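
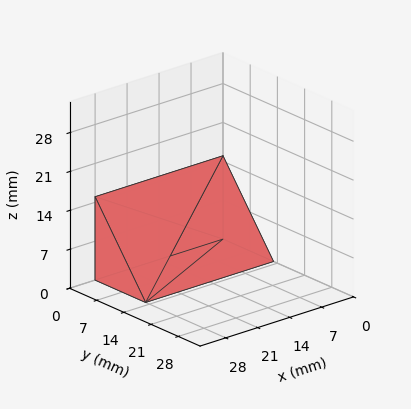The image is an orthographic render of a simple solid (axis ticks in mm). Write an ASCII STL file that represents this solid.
Reading the render: the shape is a wedge (ramp): 28 × 13 mm base, rising to 15 mm along the y=0 edge and sloping linearly to z=0 at y=13 (dimensions read to the nearest mm from the axis ticks). For the STL, each face is triangulated and given an outward normal.

solid part
  facet normal 0.0000 0.0000 -1.0000
    outer loop
      vertex 28.00 13.00 0.00
      vertex 28.00 0.00 0.00
      vertex 0.00 0.00 0.00
    endloop
  endfacet
  facet normal 0.0000 0.0000 -1.0000
    outer loop
      vertex 0.00 13.00 0.00
      vertex 28.00 13.00 0.00
      vertex 0.00 0.00 0.00
    endloop
  endfacet
  facet normal 0.0000 -1.0000 0.0000
    outer loop
      vertex 0.00 0.00 0.00
      vertex 28.00 0.00 0.00
      vertex 28.00 0.00 15.00
    endloop
  endfacet
  facet normal 0.0000 -1.0000 0.0000
    outer loop
      vertex 0.00 0.00 0.00
      vertex 28.00 0.00 15.00
      vertex 0.00 0.00 15.00
    endloop
  endfacet
  facet normal 0.0000 0.7557 0.6549
    outer loop
      vertex 0.00 0.00 15.00
      vertex 28.00 0.00 15.00
      vertex 28.00 13.00 0.00
    endloop
  endfacet
  facet normal 0.0000 0.7557 0.6549
    outer loop
      vertex 0.00 0.00 15.00
      vertex 28.00 13.00 0.00
      vertex 0.00 13.00 0.00
    endloop
  endfacet
  facet normal -1.0000 0.0000 0.0000
    outer loop
      vertex 0.00 0.00 15.00
      vertex 0.00 13.00 0.00
      vertex 0.00 0.00 0.00
    endloop
  endfacet
  facet normal 1.0000 0.0000 0.0000
    outer loop
      vertex 28.00 0.00 0.00
      vertex 28.00 13.00 0.00
      vertex 28.00 0.00 15.00
    endloop
  endfacet
endsolid part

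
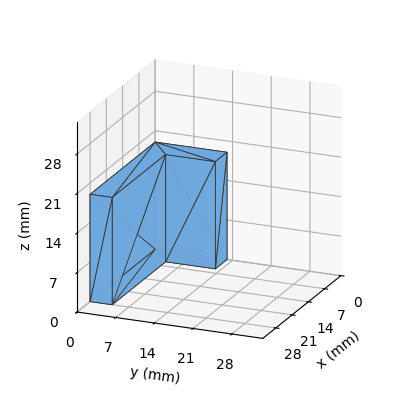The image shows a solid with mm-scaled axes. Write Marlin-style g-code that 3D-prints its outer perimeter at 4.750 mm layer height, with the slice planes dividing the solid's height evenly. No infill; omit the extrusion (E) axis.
Reading the render: the shape is an L-shaped prism: outer 28 × 13 mm, arm thicknesses ≈ 4 mm (horizontal) and 5 mm (vertical), extruded 19 mm in z (dimensions read to the nearest mm from the axis ticks). For the g-code, the solid's height is divided into equal slices at the stated Δz and each level perimeter traced with G1 moves after a G0 lift.

; perimeter-only toolpath
G21 ; units = mm
G90 ; absolute positioning
G28 ; home
; layer 1
G0 Z4.750
G0 X0.000 Y0.000
G1 X28.000 Y0.000
G1 X28.000 Y4.000
G1 X5.000 Y4.000
G1 X5.000 Y13.000
G1 X0.000 Y13.000
G1 X0.000 Y0.000
; layer 2
G0 Z9.500
G0 X0.000 Y0.000
G1 X28.000 Y0.000
G1 X28.000 Y4.000
G1 X5.000 Y4.000
G1 X5.000 Y13.000
G1 X0.000 Y13.000
G1 X0.000 Y0.000
; layer 3
G0 Z14.250
G0 X0.000 Y0.000
G1 X28.000 Y0.000
G1 X28.000 Y4.000
G1 X5.000 Y4.000
G1 X5.000 Y13.000
G1 X0.000 Y13.000
G1 X0.000 Y0.000
; layer 4
G0 Z19.000
G0 X0.000 Y0.000
G1 X28.000 Y0.000
G1 X28.000 Y4.000
G1 X5.000 Y4.000
G1 X5.000 Y13.000
G1 X0.000 Y13.000
G1 X0.000 Y0.000
M2 ; end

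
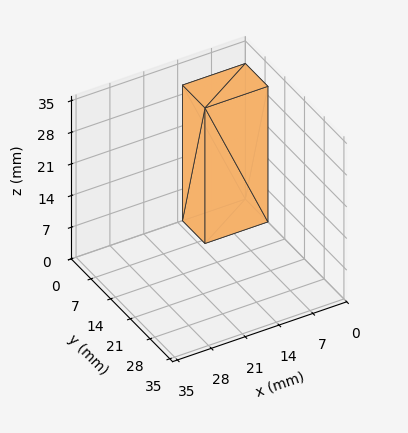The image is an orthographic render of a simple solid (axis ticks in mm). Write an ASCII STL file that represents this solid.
Reading the render: the shape is a rectangular box, roughly 13 × 8 mm footprint and 30 mm tall (dimensions read to the nearest mm from the axis ticks). For the STL, each face is triangulated and given an outward normal.

solid part
  facet normal 0.0000 0.0000 -1.0000
    outer loop
      vertex 13.000 8.000 0.000
      vertex 13.000 0.000 0.000
      vertex 0.000 0.000 0.000
    endloop
  endfacet
  facet normal 0.0000 0.0000 -1.0000
    outer loop
      vertex 0.000 8.000 0.000
      vertex 13.000 8.000 0.000
      vertex 0.000 0.000 0.000
    endloop
  endfacet
  facet normal 0.0000 0.0000 1.0000
    outer loop
      vertex 0.000 0.000 30.000
      vertex 13.000 0.000 30.000
      vertex 13.000 8.000 30.000
    endloop
  endfacet
  facet normal 0.0000 0.0000 1.0000
    outer loop
      vertex 0.000 0.000 30.000
      vertex 13.000 8.000 30.000
      vertex 0.000 8.000 30.000
    endloop
  endfacet
  facet normal 0.0000 -1.0000 0.0000
    outer loop
      vertex 0.000 0.000 0.000
      vertex 13.000 0.000 0.000
      vertex 13.000 0.000 30.000
    endloop
  endfacet
  facet normal 0.0000 -1.0000 0.0000
    outer loop
      vertex 0.000 0.000 0.000
      vertex 13.000 0.000 30.000
      vertex 0.000 0.000 30.000
    endloop
  endfacet
  facet normal 0.0000 1.0000 0.0000
    outer loop
      vertex 13.000 8.000 30.000
      vertex 13.000 8.000 0.000
      vertex 0.000 8.000 0.000
    endloop
  endfacet
  facet normal 0.0000 1.0000 0.0000
    outer loop
      vertex 0.000 8.000 30.000
      vertex 13.000 8.000 30.000
      vertex 0.000 8.000 0.000
    endloop
  endfacet
  facet normal -1.0000 0.0000 0.0000
    outer loop
      vertex 0.000 8.000 30.000
      vertex 0.000 8.000 0.000
      vertex 0.000 0.000 0.000
    endloop
  endfacet
  facet normal -1.0000 0.0000 0.0000
    outer loop
      vertex 0.000 0.000 30.000
      vertex 0.000 8.000 30.000
      vertex 0.000 0.000 0.000
    endloop
  endfacet
  facet normal 1.0000 0.0000 0.0000
    outer loop
      vertex 13.000 0.000 0.000
      vertex 13.000 8.000 0.000
      vertex 13.000 8.000 30.000
    endloop
  endfacet
  facet normal 1.0000 0.0000 0.0000
    outer loop
      vertex 13.000 0.000 0.000
      vertex 13.000 8.000 30.000
      vertex 13.000 0.000 30.000
    endloop
  endfacet
endsolid part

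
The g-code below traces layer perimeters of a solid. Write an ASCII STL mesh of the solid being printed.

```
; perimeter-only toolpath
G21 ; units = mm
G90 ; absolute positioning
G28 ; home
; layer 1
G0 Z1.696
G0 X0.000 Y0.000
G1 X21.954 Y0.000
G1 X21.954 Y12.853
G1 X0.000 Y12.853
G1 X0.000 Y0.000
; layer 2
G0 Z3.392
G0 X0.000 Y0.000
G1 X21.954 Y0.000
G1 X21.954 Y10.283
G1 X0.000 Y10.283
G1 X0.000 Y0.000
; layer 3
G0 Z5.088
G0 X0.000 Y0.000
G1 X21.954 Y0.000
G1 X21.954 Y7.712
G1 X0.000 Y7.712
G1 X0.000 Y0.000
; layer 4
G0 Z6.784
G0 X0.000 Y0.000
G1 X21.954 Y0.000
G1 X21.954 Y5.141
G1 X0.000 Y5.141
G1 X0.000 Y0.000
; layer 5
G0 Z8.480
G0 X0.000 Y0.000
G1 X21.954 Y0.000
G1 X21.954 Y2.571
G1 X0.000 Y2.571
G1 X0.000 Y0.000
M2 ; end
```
solid part
  facet normal 0.0000 0.0000 -1.0000
    outer loop
      vertex 21.954 15.424 0.000
      vertex 21.954 0.000 0.000
      vertex 0.000 0.000 0.000
    endloop
  endfacet
  facet normal 0.0000 0.0000 -1.0000
    outer loop
      vertex 0.000 15.424 0.000
      vertex 21.954 15.424 0.000
      vertex 0.000 0.000 0.000
    endloop
  endfacet
  facet normal 0.0000 -1.0000 0.0000
    outer loop
      vertex 0.000 0.000 0.000
      vertex 21.954 0.000 0.000
      vertex 21.954 0.000 10.176
    endloop
  endfacet
  facet normal 0.0000 -1.0000 0.0000
    outer loop
      vertex 0.000 0.000 0.000
      vertex 21.954 0.000 10.176
      vertex 0.000 0.000 10.176
    endloop
  endfacet
  facet normal 0.0000 0.5507 0.8347
    outer loop
      vertex 0.000 0.000 10.176
      vertex 21.954 0.000 10.176
      vertex 21.954 15.424 0.000
    endloop
  endfacet
  facet normal 0.0000 0.5507 0.8347
    outer loop
      vertex 0.000 0.000 10.176
      vertex 21.954 15.424 0.000
      vertex 0.000 15.424 0.000
    endloop
  endfacet
  facet normal -1.0000 0.0000 0.0000
    outer loop
      vertex 0.000 0.000 10.176
      vertex 0.000 15.424 0.000
      vertex 0.000 0.000 0.000
    endloop
  endfacet
  facet normal 1.0000 0.0000 0.0000
    outer loop
      vertex 21.954 0.000 0.000
      vertex 21.954 15.424 0.000
      vertex 21.954 0.000 10.176
    endloop
  endfacet
endsolid part

The G0 Z moves step by Δz≈1.696 mm. The G1 loops shrink linearly with z, so the solid tapers from its base footprint up to z≈10.2. Closing with a flat bottom cap and the tapered top and triangulating gives 8 facets — a wedge (ramp): 22 × 15.4 mm base, rising to 10.2 mm along the y=0 edge and sloping linearly to z=0 at y=15.4.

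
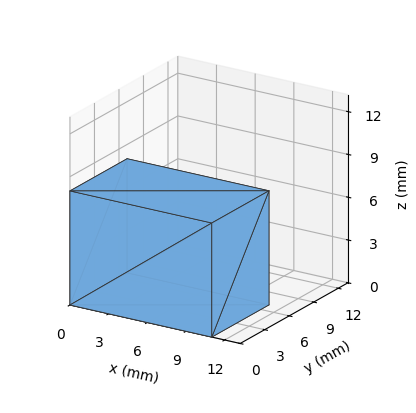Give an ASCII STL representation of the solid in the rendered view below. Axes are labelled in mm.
Reading the render: the shape is a rectangular box, roughly 11 × 7 mm footprint and 8 mm tall (dimensions read to the nearest mm from the axis ticks). For the STL, each face is triangulated and given an outward normal.

solid part
  facet normal 0.0000 0.0000 -1.0000
    outer loop
      vertex 11.000 7.000 0.000
      vertex 11.000 0.000 0.000
      vertex 0.000 0.000 0.000
    endloop
  endfacet
  facet normal 0.0000 0.0000 -1.0000
    outer loop
      vertex 0.000 7.000 0.000
      vertex 11.000 7.000 0.000
      vertex 0.000 0.000 0.000
    endloop
  endfacet
  facet normal 0.0000 0.0000 1.0000
    outer loop
      vertex 0.000 0.000 8.000
      vertex 11.000 0.000 8.000
      vertex 11.000 7.000 8.000
    endloop
  endfacet
  facet normal 0.0000 0.0000 1.0000
    outer loop
      vertex 0.000 0.000 8.000
      vertex 11.000 7.000 8.000
      vertex 0.000 7.000 8.000
    endloop
  endfacet
  facet normal 0.0000 -1.0000 0.0000
    outer loop
      vertex 0.000 0.000 0.000
      vertex 11.000 0.000 0.000
      vertex 11.000 0.000 8.000
    endloop
  endfacet
  facet normal 0.0000 -1.0000 0.0000
    outer loop
      vertex 0.000 0.000 0.000
      vertex 11.000 0.000 8.000
      vertex 0.000 0.000 8.000
    endloop
  endfacet
  facet normal 0.0000 1.0000 0.0000
    outer loop
      vertex 11.000 7.000 8.000
      vertex 11.000 7.000 0.000
      vertex 0.000 7.000 0.000
    endloop
  endfacet
  facet normal 0.0000 1.0000 0.0000
    outer loop
      vertex 0.000 7.000 8.000
      vertex 11.000 7.000 8.000
      vertex 0.000 7.000 0.000
    endloop
  endfacet
  facet normal -1.0000 0.0000 0.0000
    outer loop
      vertex 0.000 7.000 8.000
      vertex 0.000 7.000 0.000
      vertex 0.000 0.000 0.000
    endloop
  endfacet
  facet normal -1.0000 0.0000 0.0000
    outer loop
      vertex 0.000 0.000 8.000
      vertex 0.000 7.000 8.000
      vertex 0.000 0.000 0.000
    endloop
  endfacet
  facet normal 1.0000 0.0000 0.0000
    outer loop
      vertex 11.000 0.000 0.000
      vertex 11.000 7.000 0.000
      vertex 11.000 7.000 8.000
    endloop
  endfacet
  facet normal 1.0000 0.0000 0.0000
    outer loop
      vertex 11.000 0.000 0.000
      vertex 11.000 7.000 8.000
      vertex 11.000 0.000 8.000
    endloop
  endfacet
endsolid part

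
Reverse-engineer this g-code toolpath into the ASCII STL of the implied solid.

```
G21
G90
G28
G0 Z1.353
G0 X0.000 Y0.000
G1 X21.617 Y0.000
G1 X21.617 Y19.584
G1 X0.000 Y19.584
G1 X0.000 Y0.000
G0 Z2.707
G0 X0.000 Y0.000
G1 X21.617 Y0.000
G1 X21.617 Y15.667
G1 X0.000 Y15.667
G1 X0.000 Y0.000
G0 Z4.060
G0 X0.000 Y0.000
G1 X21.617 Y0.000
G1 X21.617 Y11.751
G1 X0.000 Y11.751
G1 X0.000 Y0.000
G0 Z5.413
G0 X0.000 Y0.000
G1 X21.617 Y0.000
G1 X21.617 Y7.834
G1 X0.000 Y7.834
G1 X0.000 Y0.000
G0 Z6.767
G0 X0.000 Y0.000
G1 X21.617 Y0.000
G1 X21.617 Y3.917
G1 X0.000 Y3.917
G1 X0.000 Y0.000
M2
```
solid part
  facet normal 0.0000 0.0000 -1.0000
    outer loop
      vertex 21.617 23.501 0.000
      vertex 21.617 0.000 0.000
      vertex 0.000 0.000 0.000
    endloop
  endfacet
  facet normal 0.0000 0.0000 -1.0000
    outer loop
      vertex 0.000 23.501 0.000
      vertex 21.617 23.501 0.000
      vertex 0.000 0.000 0.000
    endloop
  endfacet
  facet normal 0.0000 -1.0000 0.0000
    outer loop
      vertex 0.000 0.000 0.000
      vertex 21.617 0.000 0.000
      vertex 21.617 0.000 8.120
    endloop
  endfacet
  facet normal 0.0000 -1.0000 0.0000
    outer loop
      vertex 0.000 0.000 0.000
      vertex 21.617 0.000 8.120
      vertex 0.000 0.000 8.120
    endloop
  endfacet
  facet normal 0.0000 0.3266 0.9452
    outer loop
      vertex 0.000 0.000 8.120
      vertex 21.617 0.000 8.120
      vertex 21.617 23.501 0.000
    endloop
  endfacet
  facet normal 0.0000 0.3266 0.9452
    outer loop
      vertex 0.000 0.000 8.120
      vertex 21.617 23.501 0.000
      vertex 0.000 23.501 0.000
    endloop
  endfacet
  facet normal -1.0000 0.0000 0.0000
    outer loop
      vertex 0.000 0.000 8.120
      vertex 0.000 23.501 0.000
      vertex 0.000 0.000 0.000
    endloop
  endfacet
  facet normal 1.0000 0.0000 0.0000
    outer loop
      vertex 21.617 0.000 0.000
      vertex 21.617 23.501 0.000
      vertex 21.617 0.000 8.120
    endloop
  endfacet
endsolid part

The G0 Z moves step by Δz≈1.353 mm. The G1 loops shrink linearly with z, so the solid tapers from its base footprint up to z≈8.12. Closing with a flat bottom cap and the tapered top and triangulating gives 8 facets — a wedge (ramp): 21.6 × 23.5 mm base, rising to 8.12 mm along the y=0 edge and sloping linearly to z=0 at y=23.5.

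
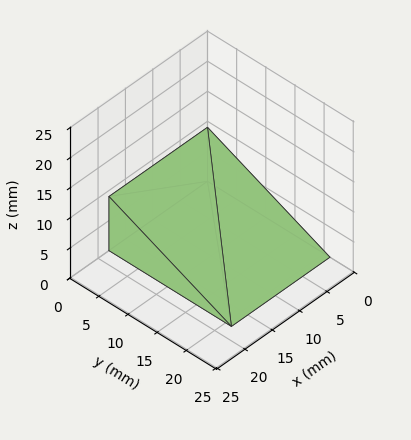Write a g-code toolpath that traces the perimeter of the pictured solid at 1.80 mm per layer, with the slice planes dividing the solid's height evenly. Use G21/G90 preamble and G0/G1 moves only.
Reading the render: the shape is a wedge (ramp): 18 × 21 mm base, rising to 9 mm along the y=0 edge and sloping linearly to z=0 at y=21 (dimensions read to the nearest mm from the axis ticks). For the g-code, the solid's height is divided into equal slices at the stated Δz and each level perimeter traced with G1 moves after a G0 lift.

; perimeter-only toolpath
G21 ; units = mm
G90 ; absolute positioning
G28 ; home
; layer 1
G0 Z1.80
G0 X0.00 Y0.00
G1 X18.00 Y0.00
G1 X18.00 Y16.80
G1 X0.00 Y16.80
G1 X0.00 Y0.00
; layer 2
G0 Z3.60
G0 X0.00 Y0.00
G1 X18.00 Y0.00
G1 X18.00 Y12.60
G1 X0.00 Y12.60
G1 X0.00 Y0.00
; layer 3
G0 Z5.40
G0 X0.00 Y0.00
G1 X18.00 Y0.00
G1 X18.00 Y8.40
G1 X0.00 Y8.40
G1 X0.00 Y0.00
; layer 4
G0 Z7.20
G0 X0.00 Y0.00
G1 X18.00 Y0.00
G1 X18.00 Y4.20
G1 X0.00 Y4.20
G1 X0.00 Y0.00
M2 ; end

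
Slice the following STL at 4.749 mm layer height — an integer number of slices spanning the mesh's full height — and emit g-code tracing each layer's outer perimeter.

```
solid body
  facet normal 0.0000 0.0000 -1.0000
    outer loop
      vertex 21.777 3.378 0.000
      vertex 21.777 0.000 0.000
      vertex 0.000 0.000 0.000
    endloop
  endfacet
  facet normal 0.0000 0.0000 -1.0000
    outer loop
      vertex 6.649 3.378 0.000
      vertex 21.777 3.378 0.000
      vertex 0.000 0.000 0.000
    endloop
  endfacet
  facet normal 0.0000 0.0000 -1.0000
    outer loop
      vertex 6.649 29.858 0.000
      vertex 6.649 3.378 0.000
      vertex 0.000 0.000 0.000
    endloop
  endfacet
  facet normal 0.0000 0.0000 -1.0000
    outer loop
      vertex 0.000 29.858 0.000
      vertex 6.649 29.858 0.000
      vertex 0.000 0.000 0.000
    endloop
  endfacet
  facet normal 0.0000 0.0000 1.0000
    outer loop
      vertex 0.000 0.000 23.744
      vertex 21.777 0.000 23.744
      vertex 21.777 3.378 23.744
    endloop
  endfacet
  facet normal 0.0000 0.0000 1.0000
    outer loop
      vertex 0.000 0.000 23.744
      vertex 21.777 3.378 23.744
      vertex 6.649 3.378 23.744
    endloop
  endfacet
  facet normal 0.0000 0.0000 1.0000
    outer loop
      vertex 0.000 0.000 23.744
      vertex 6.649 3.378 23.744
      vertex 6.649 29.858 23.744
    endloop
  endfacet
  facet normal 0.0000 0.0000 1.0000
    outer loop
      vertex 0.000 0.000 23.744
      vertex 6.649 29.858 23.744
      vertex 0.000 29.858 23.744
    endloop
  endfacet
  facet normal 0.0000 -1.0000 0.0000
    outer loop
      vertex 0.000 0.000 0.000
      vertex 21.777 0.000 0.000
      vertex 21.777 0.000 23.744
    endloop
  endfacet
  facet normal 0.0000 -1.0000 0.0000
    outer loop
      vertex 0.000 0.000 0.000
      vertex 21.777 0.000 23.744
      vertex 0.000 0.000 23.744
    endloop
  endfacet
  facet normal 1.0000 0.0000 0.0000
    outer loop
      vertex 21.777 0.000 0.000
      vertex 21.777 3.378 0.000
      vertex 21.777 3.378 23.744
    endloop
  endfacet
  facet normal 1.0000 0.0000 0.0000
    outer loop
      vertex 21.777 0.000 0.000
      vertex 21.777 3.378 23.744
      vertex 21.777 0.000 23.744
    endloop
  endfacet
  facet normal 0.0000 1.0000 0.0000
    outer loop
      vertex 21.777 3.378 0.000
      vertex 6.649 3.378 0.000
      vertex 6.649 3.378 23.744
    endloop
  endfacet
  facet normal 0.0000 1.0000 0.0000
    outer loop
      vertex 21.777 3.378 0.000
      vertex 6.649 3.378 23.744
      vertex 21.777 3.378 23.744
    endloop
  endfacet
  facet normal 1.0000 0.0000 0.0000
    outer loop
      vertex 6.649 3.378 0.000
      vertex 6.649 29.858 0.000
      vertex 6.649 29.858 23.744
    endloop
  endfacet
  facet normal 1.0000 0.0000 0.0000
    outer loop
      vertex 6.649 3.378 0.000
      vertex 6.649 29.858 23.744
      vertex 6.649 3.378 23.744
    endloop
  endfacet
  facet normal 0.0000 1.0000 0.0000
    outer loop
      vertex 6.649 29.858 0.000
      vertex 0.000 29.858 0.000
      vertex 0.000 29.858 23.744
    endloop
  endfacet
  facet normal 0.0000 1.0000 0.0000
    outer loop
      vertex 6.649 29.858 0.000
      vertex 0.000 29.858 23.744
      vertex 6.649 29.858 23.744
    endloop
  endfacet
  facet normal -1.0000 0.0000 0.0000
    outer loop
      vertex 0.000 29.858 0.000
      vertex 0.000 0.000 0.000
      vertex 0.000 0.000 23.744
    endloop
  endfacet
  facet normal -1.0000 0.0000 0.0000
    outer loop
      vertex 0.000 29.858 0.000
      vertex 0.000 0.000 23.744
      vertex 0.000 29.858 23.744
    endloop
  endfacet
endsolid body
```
; perimeter-only toolpath
G21 ; units = mm
G90 ; absolute positioning
G28 ; home
; layer 1
G0 Z4.749
G0 X0.000 Y0.000
G1 X21.777 Y0.000
G1 X21.777 Y3.378
G1 X6.649 Y3.378
G1 X6.649 Y29.858
G1 X0.000 Y29.858
G1 X0.000 Y0.000
; layer 2
G0 Z9.498
G0 X0.000 Y0.000
G1 X21.777 Y0.000
G1 X21.777 Y3.378
G1 X6.649 Y3.378
G1 X6.649 Y29.858
G1 X0.000 Y29.858
G1 X0.000 Y0.000
; layer 3
G0 Z14.246
G0 X0.000 Y0.000
G1 X21.777 Y0.000
G1 X21.777 Y3.378
G1 X6.649 Y3.378
G1 X6.649 Y29.858
G1 X0.000 Y29.858
G1 X0.000 Y0.000
; layer 4
G0 Z18.995
G0 X0.000 Y0.000
G1 X21.777 Y0.000
G1 X21.777 Y3.378
G1 X6.649 Y3.378
G1 X6.649 Y29.858
G1 X0.000 Y29.858
G1 X0.000 Y0.000
; layer 5
G0 Z23.744
G0 X0.000 Y0.000
G1 X21.777 Y0.000
G1 X21.777 Y3.378
G1 X6.649 Y3.378
G1 X6.649 Y29.858
G1 X0.000 Y29.858
G1 X0.000 Y0.000
M2 ; end

The solid is an L-shaped prism: outer 21.8 × 29.9 mm, arm thicknesses ≈ 3.38 mm (horizontal) and 6.65 mm (vertical), extruded 23.7 mm in z. Slicing at Δz = 4.749 mm — 5 equal slices spanning the solid's height, so layer i sits at z = i·h/5 — gives 5 non-empty perimeters. Each is a 6-segment closed polygon; G0 lifts to the layer z and rapids to the start vertex, then G1 traces the edges.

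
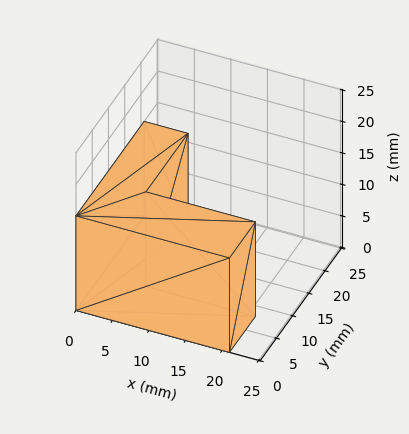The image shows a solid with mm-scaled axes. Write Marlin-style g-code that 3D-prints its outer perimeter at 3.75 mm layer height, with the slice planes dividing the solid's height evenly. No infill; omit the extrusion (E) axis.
Reading the render: the shape is an L-shaped prism: outer 21 × 21 mm, arm thicknesses ≈ 8 mm (horizontal) and 6 mm (vertical), extruded 15 mm in z (dimensions read to the nearest mm from the axis ticks). For the g-code, the solid's height is divided into equal slices at the stated Δz and each level perimeter traced with G1 moves after a G0 lift.

; perimeter-only toolpath
G21 ; units = mm
G90 ; absolute positioning
G28 ; home
; layer 1
G0 Z3.75
G0 X0.00 Y0.00
G1 X21.00 Y0.00
G1 X21.00 Y8.00
G1 X6.00 Y8.00
G1 X6.00 Y21.00
G1 X0.00 Y21.00
G1 X0.00 Y0.00
; layer 2
G0 Z7.50
G0 X0.00 Y0.00
G1 X21.00 Y0.00
G1 X21.00 Y8.00
G1 X6.00 Y8.00
G1 X6.00 Y21.00
G1 X0.00 Y21.00
G1 X0.00 Y0.00
; layer 3
G0 Z11.25
G0 X0.00 Y0.00
G1 X21.00 Y0.00
G1 X21.00 Y8.00
G1 X6.00 Y8.00
G1 X6.00 Y21.00
G1 X0.00 Y21.00
G1 X0.00 Y0.00
; layer 4
G0 Z15.00
G0 X0.00 Y0.00
G1 X21.00 Y0.00
G1 X21.00 Y8.00
G1 X6.00 Y8.00
G1 X6.00 Y21.00
G1 X0.00 Y21.00
G1 X0.00 Y0.00
M2 ; end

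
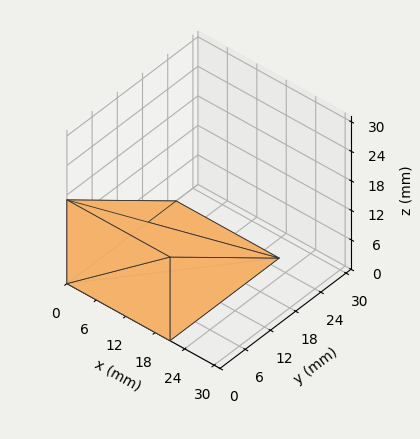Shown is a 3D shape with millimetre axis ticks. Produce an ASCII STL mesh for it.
Reading the render: the shape is a wedge (ramp): 21 × 26 mm base, rising to 17 mm along the y=0 edge and sloping linearly to z=0 at y=26 (dimensions read to the nearest mm from the axis ticks). For the STL, each face is triangulated and given an outward normal.

solid part
  facet normal 0.0000 0.0000 -1.0000
    outer loop
      vertex 21.0 26.0 0.0
      vertex 21.0 0.0 0.0
      vertex 0.0 0.0 0.0
    endloop
  endfacet
  facet normal 0.0000 0.0000 -1.0000
    outer loop
      vertex 0.0 26.0 0.0
      vertex 21.0 26.0 0.0
      vertex 0.0 0.0 0.0
    endloop
  endfacet
  facet normal 0.0000 -1.0000 0.0000
    outer loop
      vertex 0.0 0.0 0.0
      vertex 21.0 0.0 0.0
      vertex 21.0 0.0 17.0
    endloop
  endfacet
  facet normal 0.0000 -1.0000 0.0000
    outer loop
      vertex 0.0 0.0 0.0
      vertex 21.0 0.0 17.0
      vertex 0.0 0.0 17.0
    endloop
  endfacet
  facet normal 0.0000 0.5472 0.8370
    outer loop
      vertex 0.0 0.0 17.0
      vertex 21.0 0.0 17.0
      vertex 21.0 26.0 0.0
    endloop
  endfacet
  facet normal 0.0000 0.5472 0.8370
    outer loop
      vertex 0.0 0.0 17.0
      vertex 21.0 26.0 0.0
      vertex 0.0 26.0 0.0
    endloop
  endfacet
  facet normal -1.0000 0.0000 0.0000
    outer loop
      vertex 0.0 0.0 17.0
      vertex 0.0 26.0 0.0
      vertex 0.0 0.0 0.0
    endloop
  endfacet
  facet normal 1.0000 0.0000 0.0000
    outer loop
      vertex 21.0 0.0 0.0
      vertex 21.0 26.0 0.0
      vertex 21.0 0.0 17.0
    endloop
  endfacet
endsolid part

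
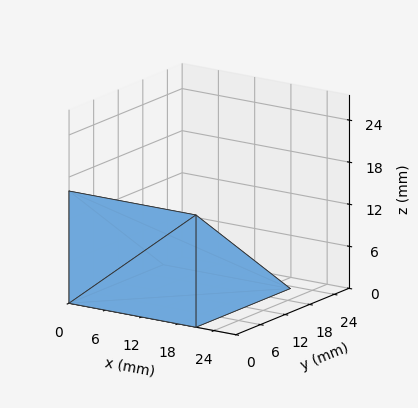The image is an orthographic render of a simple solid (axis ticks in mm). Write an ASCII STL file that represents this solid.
Reading the render: the shape is a wedge (ramp): 21 × 23 mm base, rising to 16 mm along the y=0 edge and sloping linearly to z=0 at y=23 (dimensions read to the nearest mm from the axis ticks). For the STL, each face is triangulated and given an outward normal.

solid part
  facet normal 0.0000 0.0000 -1.0000
    outer loop
      vertex 21.00 23.00 0.00
      vertex 21.00 0.00 0.00
      vertex 0.00 0.00 0.00
    endloop
  endfacet
  facet normal 0.0000 0.0000 -1.0000
    outer loop
      vertex 0.00 23.00 0.00
      vertex 21.00 23.00 0.00
      vertex 0.00 0.00 0.00
    endloop
  endfacet
  facet normal 0.0000 -1.0000 0.0000
    outer loop
      vertex 0.00 0.00 0.00
      vertex 21.00 0.00 0.00
      vertex 21.00 0.00 16.00
    endloop
  endfacet
  facet normal 0.0000 -1.0000 0.0000
    outer loop
      vertex 0.00 0.00 0.00
      vertex 21.00 0.00 16.00
      vertex 0.00 0.00 16.00
    endloop
  endfacet
  facet normal 0.0000 0.5711 0.8209
    outer loop
      vertex 0.00 0.00 16.00
      vertex 21.00 0.00 16.00
      vertex 21.00 23.00 0.00
    endloop
  endfacet
  facet normal 0.0000 0.5711 0.8209
    outer loop
      vertex 0.00 0.00 16.00
      vertex 21.00 23.00 0.00
      vertex 0.00 23.00 0.00
    endloop
  endfacet
  facet normal -1.0000 0.0000 0.0000
    outer loop
      vertex 0.00 0.00 16.00
      vertex 0.00 23.00 0.00
      vertex 0.00 0.00 0.00
    endloop
  endfacet
  facet normal 1.0000 0.0000 0.0000
    outer loop
      vertex 21.00 0.00 0.00
      vertex 21.00 23.00 0.00
      vertex 21.00 0.00 16.00
    endloop
  endfacet
endsolid part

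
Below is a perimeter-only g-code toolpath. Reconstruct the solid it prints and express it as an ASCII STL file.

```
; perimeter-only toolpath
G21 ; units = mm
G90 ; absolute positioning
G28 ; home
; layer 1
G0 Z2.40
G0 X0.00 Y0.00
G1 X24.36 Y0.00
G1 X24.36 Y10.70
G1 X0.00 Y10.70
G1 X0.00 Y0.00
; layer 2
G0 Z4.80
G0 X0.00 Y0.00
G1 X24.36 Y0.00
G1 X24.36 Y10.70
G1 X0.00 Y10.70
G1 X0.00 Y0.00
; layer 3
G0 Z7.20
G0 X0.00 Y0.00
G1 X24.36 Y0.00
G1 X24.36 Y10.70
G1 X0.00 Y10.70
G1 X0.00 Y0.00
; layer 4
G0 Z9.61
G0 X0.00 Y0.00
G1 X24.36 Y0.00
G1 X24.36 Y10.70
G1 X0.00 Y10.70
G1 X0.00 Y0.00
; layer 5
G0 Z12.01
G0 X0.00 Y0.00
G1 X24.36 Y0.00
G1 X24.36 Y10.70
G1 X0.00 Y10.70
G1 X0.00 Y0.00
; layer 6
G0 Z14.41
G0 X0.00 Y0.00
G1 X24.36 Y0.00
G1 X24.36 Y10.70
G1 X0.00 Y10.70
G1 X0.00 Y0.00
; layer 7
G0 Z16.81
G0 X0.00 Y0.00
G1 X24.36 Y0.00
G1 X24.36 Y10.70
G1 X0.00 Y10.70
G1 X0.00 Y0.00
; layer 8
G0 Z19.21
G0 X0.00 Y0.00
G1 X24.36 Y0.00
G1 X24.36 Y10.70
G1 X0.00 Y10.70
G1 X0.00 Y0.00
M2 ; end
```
solid part
  facet normal 0.0000 0.0000 -1.0000
    outer loop
      vertex 24.36 10.70 0.00
      vertex 24.36 0.00 0.00
      vertex 0.00 0.00 0.00
    endloop
  endfacet
  facet normal 0.0000 0.0000 -1.0000
    outer loop
      vertex 0.00 10.70 0.00
      vertex 24.36 10.70 0.00
      vertex 0.00 0.00 0.00
    endloop
  endfacet
  facet normal 0.0000 0.0000 1.0000
    outer loop
      vertex 0.00 0.00 19.21
      vertex 24.36 0.00 19.21
      vertex 24.36 10.70 19.21
    endloop
  endfacet
  facet normal 0.0000 0.0000 1.0000
    outer loop
      vertex 0.00 0.00 19.21
      vertex 24.36 10.70 19.21
      vertex 0.00 10.70 19.21
    endloop
  endfacet
  facet normal 0.0000 -1.0000 0.0000
    outer loop
      vertex 0.00 0.00 0.00
      vertex 24.36 0.00 0.00
      vertex 24.36 0.00 19.21
    endloop
  endfacet
  facet normal 0.0000 -1.0000 0.0000
    outer loop
      vertex 0.00 0.00 0.00
      vertex 24.36 0.00 19.21
      vertex 0.00 0.00 19.21
    endloop
  endfacet
  facet normal 0.0000 1.0000 0.0000
    outer loop
      vertex 24.36 10.70 19.21
      vertex 24.36 10.70 0.00
      vertex 0.00 10.70 0.00
    endloop
  endfacet
  facet normal 0.0000 1.0000 0.0000
    outer loop
      vertex 0.00 10.70 19.21
      vertex 24.36 10.70 19.21
      vertex 0.00 10.70 0.00
    endloop
  endfacet
  facet normal -1.0000 0.0000 0.0000
    outer loop
      vertex 0.00 10.70 19.21
      vertex 0.00 10.70 0.00
      vertex 0.00 0.00 0.00
    endloop
  endfacet
  facet normal -1.0000 0.0000 0.0000
    outer loop
      vertex 0.00 0.00 19.21
      vertex 0.00 10.70 19.21
      vertex 0.00 0.00 0.00
    endloop
  endfacet
  facet normal 1.0000 0.0000 0.0000
    outer loop
      vertex 24.36 0.00 0.00
      vertex 24.36 10.70 0.00
      vertex 24.36 10.70 19.21
    endloop
  endfacet
  facet normal 1.0000 0.0000 0.0000
    outer loop
      vertex 24.36 0.00 0.00
      vertex 24.36 10.70 19.21
      vertex 24.36 0.00 19.21
    endloop
  endfacet
endsolid part

The G0 Z moves step by Δz≈2.40 mm. Every layer's G1 loop is the same polygon, so the solid is a straight extrusion of it from z=0 to z≈19.2. Closing with flat bottom and top caps and triangulating gives 12 facets — a rectangular box, roughly 24.4 × 10.7 mm footprint and 19.2 mm tall.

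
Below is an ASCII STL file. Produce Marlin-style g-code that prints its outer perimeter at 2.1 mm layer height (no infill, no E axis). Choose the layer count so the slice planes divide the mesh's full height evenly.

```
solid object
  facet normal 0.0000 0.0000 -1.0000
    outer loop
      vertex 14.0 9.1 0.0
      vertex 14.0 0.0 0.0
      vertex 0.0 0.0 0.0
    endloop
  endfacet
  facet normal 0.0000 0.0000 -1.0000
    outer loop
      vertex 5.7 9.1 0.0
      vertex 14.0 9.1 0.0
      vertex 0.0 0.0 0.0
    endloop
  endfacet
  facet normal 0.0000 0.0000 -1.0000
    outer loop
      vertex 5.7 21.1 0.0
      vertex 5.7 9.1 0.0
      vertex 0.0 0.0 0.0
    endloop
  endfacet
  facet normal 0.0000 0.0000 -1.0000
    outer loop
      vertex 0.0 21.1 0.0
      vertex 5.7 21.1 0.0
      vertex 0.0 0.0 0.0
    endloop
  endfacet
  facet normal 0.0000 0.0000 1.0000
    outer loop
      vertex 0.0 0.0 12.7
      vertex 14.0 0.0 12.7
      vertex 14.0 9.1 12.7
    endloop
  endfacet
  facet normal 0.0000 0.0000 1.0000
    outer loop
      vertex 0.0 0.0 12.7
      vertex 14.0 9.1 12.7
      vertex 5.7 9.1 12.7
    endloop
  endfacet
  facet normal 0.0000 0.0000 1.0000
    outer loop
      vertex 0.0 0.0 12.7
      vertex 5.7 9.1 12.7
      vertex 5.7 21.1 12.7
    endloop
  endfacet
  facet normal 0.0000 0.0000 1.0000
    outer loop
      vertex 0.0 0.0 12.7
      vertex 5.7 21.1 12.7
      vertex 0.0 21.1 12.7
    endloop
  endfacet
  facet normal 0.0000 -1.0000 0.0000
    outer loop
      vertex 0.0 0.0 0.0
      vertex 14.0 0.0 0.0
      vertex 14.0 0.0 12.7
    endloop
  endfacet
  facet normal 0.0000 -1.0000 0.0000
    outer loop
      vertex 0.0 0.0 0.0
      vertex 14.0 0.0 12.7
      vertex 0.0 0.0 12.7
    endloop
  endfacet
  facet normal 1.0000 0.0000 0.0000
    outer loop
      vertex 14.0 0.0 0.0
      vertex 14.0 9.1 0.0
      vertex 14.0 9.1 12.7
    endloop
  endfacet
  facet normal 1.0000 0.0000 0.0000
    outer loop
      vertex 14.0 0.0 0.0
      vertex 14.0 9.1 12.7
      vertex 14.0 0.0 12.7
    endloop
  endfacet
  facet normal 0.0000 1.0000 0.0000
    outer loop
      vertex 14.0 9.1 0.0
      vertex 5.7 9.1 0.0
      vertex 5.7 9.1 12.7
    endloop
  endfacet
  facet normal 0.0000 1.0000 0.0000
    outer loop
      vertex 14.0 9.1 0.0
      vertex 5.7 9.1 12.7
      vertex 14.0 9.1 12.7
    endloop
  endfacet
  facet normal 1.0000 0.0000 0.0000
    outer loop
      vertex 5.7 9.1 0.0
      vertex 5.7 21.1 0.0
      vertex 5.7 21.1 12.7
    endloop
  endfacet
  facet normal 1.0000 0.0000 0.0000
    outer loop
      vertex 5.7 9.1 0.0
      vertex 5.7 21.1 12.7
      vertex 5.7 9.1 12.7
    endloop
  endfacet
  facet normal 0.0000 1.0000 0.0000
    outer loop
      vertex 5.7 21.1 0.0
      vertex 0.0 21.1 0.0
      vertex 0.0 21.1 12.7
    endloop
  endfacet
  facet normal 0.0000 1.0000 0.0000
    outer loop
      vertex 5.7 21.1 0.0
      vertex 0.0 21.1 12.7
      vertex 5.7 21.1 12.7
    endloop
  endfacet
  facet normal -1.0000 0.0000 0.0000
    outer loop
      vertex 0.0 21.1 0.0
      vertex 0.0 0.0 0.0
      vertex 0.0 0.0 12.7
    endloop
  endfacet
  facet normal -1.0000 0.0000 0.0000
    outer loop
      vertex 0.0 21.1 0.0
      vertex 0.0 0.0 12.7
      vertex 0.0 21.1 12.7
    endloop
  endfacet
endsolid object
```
; perimeter-only toolpath
G21 ; units = mm
G90 ; absolute positioning
G28 ; home
; layer 1
G0 Z2.1
G0 X0.0 Y0.0
G1 X14.0 Y0.0
G1 X14.0 Y9.1
G1 X5.7 Y9.1
G1 X5.7 Y21.1
G1 X0.0 Y21.1
G1 X0.0 Y0.0
; layer 2
G0 Z4.2
G0 X0.0 Y0.0
G1 X14.0 Y0.0
G1 X14.0 Y9.1
G1 X5.7 Y9.1
G1 X5.7 Y21.1
G1 X0.0 Y21.1
G1 X0.0 Y0.0
; layer 3
G0 Z6.3
G0 X0.0 Y0.0
G1 X14.0 Y0.0
G1 X14.0 Y9.1
G1 X5.7 Y9.1
G1 X5.7 Y21.1
G1 X0.0 Y21.1
G1 X0.0 Y0.0
; layer 4
G0 Z8.5
G0 X0.0 Y0.0
G1 X14.0 Y0.0
G1 X14.0 Y9.1
G1 X5.7 Y9.1
G1 X5.7 Y21.1
G1 X0.0 Y21.1
G1 X0.0 Y0.0
; layer 5
G0 Z10.6
G0 X0.0 Y0.0
G1 X14.0 Y0.0
G1 X14.0 Y9.1
G1 X5.7 Y9.1
G1 X5.7 Y21.1
G1 X0.0 Y21.1
G1 X0.0 Y0.0
; layer 6
G0 Z12.7
G0 X0.0 Y0.0
G1 X14.0 Y0.0
G1 X14.0 Y9.1
G1 X5.7 Y9.1
G1 X5.7 Y21.1
G1 X0.0 Y21.1
G1 X0.0 Y0.0
M2 ; end

The solid is an L-shaped prism: outer 14 × 21.1 mm, arm thicknesses ≈ 9.1 mm (horizontal) and 5.7 mm (vertical), extruded 12.7 mm in z. Slicing at Δz = 2.1 mm — 6 equal slices spanning the solid's height, so layer i sits at z = i·h/6 — gives 6 non-empty perimeters. Each is a 6-segment closed polygon; G0 lifts to the layer z and rapids to the start vertex, then G1 traces the edges.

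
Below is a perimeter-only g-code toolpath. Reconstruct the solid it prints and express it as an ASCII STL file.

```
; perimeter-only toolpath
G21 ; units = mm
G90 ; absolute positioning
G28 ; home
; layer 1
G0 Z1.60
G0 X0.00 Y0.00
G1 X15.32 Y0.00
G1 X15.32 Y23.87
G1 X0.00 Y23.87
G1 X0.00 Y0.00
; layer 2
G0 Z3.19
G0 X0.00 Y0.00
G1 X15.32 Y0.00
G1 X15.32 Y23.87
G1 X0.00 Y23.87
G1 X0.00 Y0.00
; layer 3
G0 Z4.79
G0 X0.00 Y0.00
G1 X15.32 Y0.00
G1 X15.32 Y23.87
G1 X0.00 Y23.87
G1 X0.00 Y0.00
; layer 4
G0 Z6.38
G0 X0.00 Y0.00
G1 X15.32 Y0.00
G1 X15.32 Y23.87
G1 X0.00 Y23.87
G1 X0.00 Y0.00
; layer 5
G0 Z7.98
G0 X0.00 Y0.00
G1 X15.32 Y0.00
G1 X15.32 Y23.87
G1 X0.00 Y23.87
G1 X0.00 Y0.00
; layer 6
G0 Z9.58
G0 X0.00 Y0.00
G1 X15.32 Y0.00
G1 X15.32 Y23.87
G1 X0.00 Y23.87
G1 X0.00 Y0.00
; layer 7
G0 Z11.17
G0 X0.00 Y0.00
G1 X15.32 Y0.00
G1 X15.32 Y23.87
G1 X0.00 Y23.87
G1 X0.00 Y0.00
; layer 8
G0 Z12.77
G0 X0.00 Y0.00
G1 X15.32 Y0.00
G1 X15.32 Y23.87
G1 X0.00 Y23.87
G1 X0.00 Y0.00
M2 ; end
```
solid part
  facet normal 0.0000 0.0000 -1.0000
    outer loop
      vertex 15.32 23.87 0.00
      vertex 15.32 0.00 0.00
      vertex 0.00 0.00 0.00
    endloop
  endfacet
  facet normal 0.0000 0.0000 -1.0000
    outer loop
      vertex 0.00 23.87 0.00
      vertex 15.32 23.87 0.00
      vertex 0.00 0.00 0.00
    endloop
  endfacet
  facet normal 0.0000 0.0000 1.0000
    outer loop
      vertex 0.00 0.00 12.77
      vertex 15.32 0.00 12.77
      vertex 15.32 23.87 12.77
    endloop
  endfacet
  facet normal 0.0000 0.0000 1.0000
    outer loop
      vertex 0.00 0.00 12.77
      vertex 15.32 23.87 12.77
      vertex 0.00 23.87 12.77
    endloop
  endfacet
  facet normal 0.0000 -1.0000 0.0000
    outer loop
      vertex 0.00 0.00 0.00
      vertex 15.32 0.00 0.00
      vertex 15.32 0.00 12.77
    endloop
  endfacet
  facet normal 0.0000 -1.0000 0.0000
    outer loop
      vertex 0.00 0.00 0.00
      vertex 15.32 0.00 12.77
      vertex 0.00 0.00 12.77
    endloop
  endfacet
  facet normal 0.0000 1.0000 0.0000
    outer loop
      vertex 15.32 23.87 12.77
      vertex 15.32 23.87 0.00
      vertex 0.00 23.87 0.00
    endloop
  endfacet
  facet normal 0.0000 1.0000 0.0000
    outer loop
      vertex 0.00 23.87 12.77
      vertex 15.32 23.87 12.77
      vertex 0.00 23.87 0.00
    endloop
  endfacet
  facet normal -1.0000 0.0000 0.0000
    outer loop
      vertex 0.00 23.87 12.77
      vertex 0.00 23.87 0.00
      vertex 0.00 0.00 0.00
    endloop
  endfacet
  facet normal -1.0000 0.0000 0.0000
    outer loop
      vertex 0.00 0.00 12.77
      vertex 0.00 23.87 12.77
      vertex 0.00 0.00 0.00
    endloop
  endfacet
  facet normal 1.0000 0.0000 0.0000
    outer loop
      vertex 15.32 0.00 0.00
      vertex 15.32 23.87 0.00
      vertex 15.32 23.87 12.77
    endloop
  endfacet
  facet normal 1.0000 0.0000 0.0000
    outer loop
      vertex 15.32 0.00 0.00
      vertex 15.32 23.87 12.77
      vertex 15.32 0.00 12.77
    endloop
  endfacet
endsolid part

The G0 Z moves step by Δz≈1.60 mm. Every layer's G1 loop is the same polygon, so the solid is a straight extrusion of it from z=0 to z≈12.8. Closing with flat bottom and top caps and triangulating gives 12 facets — a rectangular box, roughly 15.3 × 23.9 mm footprint and 12.8 mm tall.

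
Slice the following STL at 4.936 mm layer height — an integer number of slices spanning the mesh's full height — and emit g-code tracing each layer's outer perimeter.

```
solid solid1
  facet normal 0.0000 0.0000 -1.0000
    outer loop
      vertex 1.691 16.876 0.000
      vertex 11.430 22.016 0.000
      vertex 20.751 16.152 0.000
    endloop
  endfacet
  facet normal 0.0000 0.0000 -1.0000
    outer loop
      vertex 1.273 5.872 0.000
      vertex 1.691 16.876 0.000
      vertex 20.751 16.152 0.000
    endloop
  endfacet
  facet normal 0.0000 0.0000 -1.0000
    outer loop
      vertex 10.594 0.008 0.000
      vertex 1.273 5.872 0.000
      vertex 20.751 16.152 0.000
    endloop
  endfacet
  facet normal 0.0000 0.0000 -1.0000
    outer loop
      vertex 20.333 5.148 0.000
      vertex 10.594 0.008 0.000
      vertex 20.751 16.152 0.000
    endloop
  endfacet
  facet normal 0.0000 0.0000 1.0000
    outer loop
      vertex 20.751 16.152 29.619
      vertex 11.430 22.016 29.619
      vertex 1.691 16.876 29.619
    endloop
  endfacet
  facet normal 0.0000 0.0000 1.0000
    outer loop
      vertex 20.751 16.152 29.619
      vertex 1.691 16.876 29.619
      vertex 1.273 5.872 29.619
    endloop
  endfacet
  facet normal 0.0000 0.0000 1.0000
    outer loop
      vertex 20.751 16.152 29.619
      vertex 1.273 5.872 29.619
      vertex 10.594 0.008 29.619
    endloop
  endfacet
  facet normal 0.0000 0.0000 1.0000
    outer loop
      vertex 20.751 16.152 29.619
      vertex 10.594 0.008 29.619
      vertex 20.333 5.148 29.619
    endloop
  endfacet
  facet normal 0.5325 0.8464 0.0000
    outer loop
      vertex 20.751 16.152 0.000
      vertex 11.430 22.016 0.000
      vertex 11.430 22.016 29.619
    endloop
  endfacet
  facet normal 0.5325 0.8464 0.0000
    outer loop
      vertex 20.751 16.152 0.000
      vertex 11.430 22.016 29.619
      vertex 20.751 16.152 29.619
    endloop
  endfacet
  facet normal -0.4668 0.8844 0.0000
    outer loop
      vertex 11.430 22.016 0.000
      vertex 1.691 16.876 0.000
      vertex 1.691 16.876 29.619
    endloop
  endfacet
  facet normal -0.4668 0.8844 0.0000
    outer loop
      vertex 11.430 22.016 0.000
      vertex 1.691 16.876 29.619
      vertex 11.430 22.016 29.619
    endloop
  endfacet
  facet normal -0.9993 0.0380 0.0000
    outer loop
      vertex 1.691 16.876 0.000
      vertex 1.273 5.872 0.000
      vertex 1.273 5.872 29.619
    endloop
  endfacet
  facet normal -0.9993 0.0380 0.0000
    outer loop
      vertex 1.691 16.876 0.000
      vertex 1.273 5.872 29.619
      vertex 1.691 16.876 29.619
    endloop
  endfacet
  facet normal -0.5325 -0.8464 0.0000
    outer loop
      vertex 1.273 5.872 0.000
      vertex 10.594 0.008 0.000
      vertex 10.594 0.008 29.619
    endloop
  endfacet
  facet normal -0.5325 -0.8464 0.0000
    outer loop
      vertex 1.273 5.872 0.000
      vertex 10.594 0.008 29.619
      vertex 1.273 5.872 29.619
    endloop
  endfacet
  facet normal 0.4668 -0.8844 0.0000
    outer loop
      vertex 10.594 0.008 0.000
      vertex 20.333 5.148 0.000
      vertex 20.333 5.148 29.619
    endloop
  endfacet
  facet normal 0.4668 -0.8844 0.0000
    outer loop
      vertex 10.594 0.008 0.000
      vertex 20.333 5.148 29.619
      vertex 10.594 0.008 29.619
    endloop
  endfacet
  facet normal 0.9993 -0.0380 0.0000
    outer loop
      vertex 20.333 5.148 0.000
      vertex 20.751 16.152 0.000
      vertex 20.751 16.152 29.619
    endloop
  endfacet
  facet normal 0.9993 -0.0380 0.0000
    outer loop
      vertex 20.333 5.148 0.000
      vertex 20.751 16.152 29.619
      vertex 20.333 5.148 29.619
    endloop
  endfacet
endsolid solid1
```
; perimeter-only toolpath
G21 ; units = mm
G90 ; absolute positioning
G28 ; home
; layer 1
G0 Z4.936
G0 X20.751 Y16.152
G1 X11.430 Y22.016
G1 X1.691 Y16.876
G1 X1.273 Y5.872
G1 X10.594 Y0.008
G1 X20.333 Y5.148
G1 X20.751 Y16.152
; layer 2
G0 Z9.873
G0 X20.751 Y16.152
G1 X11.430 Y22.016
G1 X1.691 Y16.876
G1 X1.273 Y5.872
G1 X10.594 Y0.008
G1 X20.333 Y5.148
G1 X20.751 Y16.152
; layer 3
G0 Z14.809
G0 X20.751 Y16.152
G1 X11.430 Y22.016
G1 X1.691 Y16.876
G1 X1.273 Y5.872
G1 X10.594 Y0.008
G1 X20.333 Y5.148
G1 X20.751 Y16.152
; layer 4
G0 Z19.746
G0 X20.751 Y16.152
G1 X11.430 Y22.016
G1 X1.691 Y16.876
G1 X1.273 Y5.872
G1 X10.594 Y0.008
G1 X20.333 Y5.148
G1 X20.751 Y16.152
; layer 5
G0 Z24.682
G0 X20.751 Y16.152
G1 X11.430 Y22.016
G1 X1.691 Y16.876
G1 X1.273 Y5.872
G1 X10.594 Y0.008
G1 X20.333 Y5.148
G1 X20.751 Y16.152
; layer 6
G0 Z29.619
G0 X20.751 Y16.152
G1 X11.430 Y22.016
G1 X1.691 Y16.876
G1 X1.273 Y5.872
G1 X10.594 Y0.008
G1 X20.333 Y5.148
G1 X20.751 Y16.152
M2 ; end

The solid is a regular 6-sided prism (a cylinder approximated with 6 flat sides), circumscribed radius ≈ 11 mm, height ≈ 29.6 mm. Slicing at Δz = 4.936 mm — 6 equal slices spanning the solid's height, so layer i sits at z = i·h/6 — gives 6 non-empty perimeters. Each is a 6-segment closed polygon; G0 lifts to the layer z and rapids to the start vertex, then G1 traces the edges.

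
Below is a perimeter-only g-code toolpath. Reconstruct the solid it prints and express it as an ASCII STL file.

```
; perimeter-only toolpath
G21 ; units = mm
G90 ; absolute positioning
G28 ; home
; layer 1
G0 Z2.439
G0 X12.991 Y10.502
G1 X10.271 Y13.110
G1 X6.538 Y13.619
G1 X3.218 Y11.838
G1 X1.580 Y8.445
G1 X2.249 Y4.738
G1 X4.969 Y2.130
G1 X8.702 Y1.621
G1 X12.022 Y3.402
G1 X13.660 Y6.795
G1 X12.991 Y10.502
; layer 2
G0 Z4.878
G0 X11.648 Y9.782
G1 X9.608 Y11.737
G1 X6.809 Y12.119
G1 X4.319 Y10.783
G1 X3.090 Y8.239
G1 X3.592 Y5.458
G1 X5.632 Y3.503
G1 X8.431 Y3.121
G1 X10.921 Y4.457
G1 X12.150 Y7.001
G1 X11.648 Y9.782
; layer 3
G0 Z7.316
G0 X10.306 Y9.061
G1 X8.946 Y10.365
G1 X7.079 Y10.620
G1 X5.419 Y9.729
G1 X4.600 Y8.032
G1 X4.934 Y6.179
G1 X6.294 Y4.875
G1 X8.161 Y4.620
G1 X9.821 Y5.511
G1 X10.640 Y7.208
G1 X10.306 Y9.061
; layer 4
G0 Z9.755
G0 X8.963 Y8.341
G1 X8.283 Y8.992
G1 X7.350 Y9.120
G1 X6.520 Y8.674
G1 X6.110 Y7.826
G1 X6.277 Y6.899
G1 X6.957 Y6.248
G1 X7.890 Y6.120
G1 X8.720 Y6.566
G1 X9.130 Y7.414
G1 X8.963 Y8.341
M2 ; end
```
solid part
  facet normal 0.0000 0.0000 -1.0000
    outer loop
      vertex 6.268 15.119 0.000
      vertex 10.934 14.482 0.000
      vertex 14.334 11.223 0.000
    endloop
  endfacet
  facet normal 0.0000 0.0000 -1.0000
    outer loop
      vertex 2.118 12.892 0.000
      vertex 6.268 15.119 0.000
      vertex 14.334 11.223 0.000
    endloop
  endfacet
  facet normal 0.0000 0.0000 -1.0000
    outer loop
      vertex 0.070 8.651 0.000
      vertex 2.118 12.892 0.000
      vertex 14.334 11.223 0.000
    endloop
  endfacet
  facet normal 0.0000 0.0000 -1.0000
    outer loop
      vertex 0.906 4.017 0.000
      vertex 0.070 8.651 0.000
      vertex 14.334 11.223 0.000
    endloop
  endfacet
  facet normal 0.0000 0.0000 -1.0000
    outer loop
      vertex 4.306 0.758 0.000
      vertex 0.906 4.017 0.000
      vertex 14.334 11.223 0.000
    endloop
  endfacet
  facet normal 0.0000 0.0000 -1.0000
    outer loop
      vertex 8.972 0.121 0.000
      vertex 4.306 0.758 0.000
      vertex 14.334 11.223 0.000
    endloop
  endfacet
  facet normal 0.0000 0.0000 -1.0000
    outer loop
      vertex 13.122 2.348 0.000
      vertex 8.972 0.121 0.000
      vertex 14.334 11.223 0.000
    endloop
  endfacet
  facet normal 0.0000 0.0000 -1.0000
    outer loop
      vertex 15.170 6.589 0.000
      vertex 13.122 2.348 0.000
      vertex 14.334 11.223 0.000
    endloop
  endfacet
  facet normal 0.5949 0.6206 0.5109
    outer loop
      vertex 14.334 11.223 0.000
      vertex 10.934 14.482 0.000
      vertex 7.620 7.620 12.194
    endloop
  endfacet
  facet normal 0.1163 0.8517 0.5109
    outer loop
      vertex 10.934 14.482 0.000
      vertex 6.268 15.119 0.000
      vertex 7.620 7.620 12.194
    endloop
  endfacet
  facet normal -0.4065 0.7575 0.5109
    outer loop
      vertex 6.268 15.119 0.000
      vertex 2.118 12.892 0.000
      vertex 7.620 7.620 12.194
    endloop
  endfacet
  facet normal -0.7741 0.3738 0.5109
    outer loop
      vertex 2.118 12.892 0.000
      vertex 0.070 8.651 0.000
      vertex 7.620 7.620 12.194
    endloop
  endfacet
  facet normal -0.8460 -0.1526 0.5109
    outer loop
      vertex 0.070 8.651 0.000
      vertex 0.906 4.017 0.000
      vertex 7.620 7.620 12.194
    endloop
  endfacet
  facet normal -0.5949 -0.6206 0.5109
    outer loop
      vertex 0.906 4.017 0.000
      vertex 4.306 0.758 0.000
      vertex 7.620 7.620 12.194
    endloop
  endfacet
  facet normal -0.1163 -0.8517 0.5109
    outer loop
      vertex 4.306 0.758 0.000
      vertex 8.972 0.121 0.000
      vertex 7.620 7.620 12.194
    endloop
  endfacet
  facet normal 0.4065 -0.7575 0.5109
    outer loop
      vertex 8.972 0.121 0.000
      vertex 13.122 2.348 0.000
      vertex 7.620 7.620 12.194
    endloop
  endfacet
  facet normal 0.7741 -0.3738 0.5109
    outer loop
      vertex 13.122 2.348 0.000
      vertex 15.170 6.589 0.000
      vertex 7.620 7.620 12.194
    endloop
  endfacet
  facet normal 0.8460 0.1526 0.5109
    outer loop
      vertex 15.170 6.589 0.000
      vertex 14.334 11.223 0.000
      vertex 7.620 7.620 12.194
    endloop
  endfacet
endsolid part

The G0 Z moves step by Δz≈2.439 mm. The G1 loops shrink linearly with z, so the solid tapers from its base footprint up to z≈12.2. Closing with a flat bottom cap and the tapered top and triangulating gives 18 facets — a regular 10-sided pyramid, base circumscribed radius ≈ 7.62 mm, apex at z ≈ 12.2 mm.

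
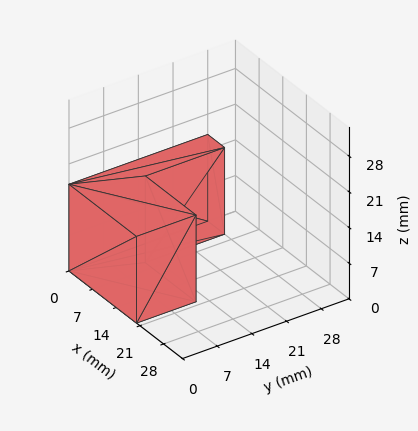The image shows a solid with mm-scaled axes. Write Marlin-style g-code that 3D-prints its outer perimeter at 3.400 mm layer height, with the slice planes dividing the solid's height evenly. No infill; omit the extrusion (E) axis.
Reading the render: the shape is an L-shaped prism: outer 20 × 28 mm, arm thicknesses ≈ 12 mm (horizontal) and 5 mm (vertical), extruded 17 mm in z (dimensions read to the nearest mm from the axis ticks). For the g-code, the solid's height is divided into equal slices at the stated Δz and each level perimeter traced with G1 moves after a G0 lift.

; perimeter-only toolpath
G21 ; units = mm
G90 ; absolute positioning
G28 ; home
; layer 1
G0 Z3.400
G0 X0.000 Y0.000
G1 X20.000 Y0.000
G1 X20.000 Y12.000
G1 X5.000 Y12.000
G1 X5.000 Y28.000
G1 X0.000 Y28.000
G1 X0.000 Y0.000
; layer 2
G0 Z6.800
G0 X0.000 Y0.000
G1 X20.000 Y0.000
G1 X20.000 Y12.000
G1 X5.000 Y12.000
G1 X5.000 Y28.000
G1 X0.000 Y28.000
G1 X0.000 Y0.000
; layer 3
G0 Z10.200
G0 X0.000 Y0.000
G1 X20.000 Y0.000
G1 X20.000 Y12.000
G1 X5.000 Y12.000
G1 X5.000 Y28.000
G1 X0.000 Y28.000
G1 X0.000 Y0.000
; layer 4
G0 Z13.600
G0 X0.000 Y0.000
G1 X20.000 Y0.000
G1 X20.000 Y12.000
G1 X5.000 Y12.000
G1 X5.000 Y28.000
G1 X0.000 Y28.000
G1 X0.000 Y0.000
; layer 5
G0 Z17.000
G0 X0.000 Y0.000
G1 X20.000 Y0.000
G1 X20.000 Y12.000
G1 X5.000 Y12.000
G1 X5.000 Y28.000
G1 X0.000 Y28.000
G1 X0.000 Y0.000
M2 ; end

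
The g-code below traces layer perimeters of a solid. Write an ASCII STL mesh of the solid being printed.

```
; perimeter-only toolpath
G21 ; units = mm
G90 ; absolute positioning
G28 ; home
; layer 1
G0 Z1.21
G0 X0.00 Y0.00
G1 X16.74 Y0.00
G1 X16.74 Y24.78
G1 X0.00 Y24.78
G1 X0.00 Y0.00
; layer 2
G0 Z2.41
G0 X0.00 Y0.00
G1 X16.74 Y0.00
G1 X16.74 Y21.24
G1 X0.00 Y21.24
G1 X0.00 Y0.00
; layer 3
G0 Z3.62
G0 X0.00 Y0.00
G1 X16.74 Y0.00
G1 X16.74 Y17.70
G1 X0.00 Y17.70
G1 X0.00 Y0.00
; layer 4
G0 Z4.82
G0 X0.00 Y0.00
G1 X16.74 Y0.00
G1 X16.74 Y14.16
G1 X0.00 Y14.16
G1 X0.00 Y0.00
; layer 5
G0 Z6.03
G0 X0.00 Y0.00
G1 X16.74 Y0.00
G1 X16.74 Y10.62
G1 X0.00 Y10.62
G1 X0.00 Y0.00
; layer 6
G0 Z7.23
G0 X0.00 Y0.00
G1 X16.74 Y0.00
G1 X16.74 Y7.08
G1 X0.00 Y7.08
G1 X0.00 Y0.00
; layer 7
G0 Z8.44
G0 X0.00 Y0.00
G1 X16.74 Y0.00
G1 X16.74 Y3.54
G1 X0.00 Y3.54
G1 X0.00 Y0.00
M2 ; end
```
solid part
  facet normal 0.0000 0.0000 -1.0000
    outer loop
      vertex 16.74 28.32 0.00
      vertex 16.74 0.00 0.00
      vertex 0.00 0.00 0.00
    endloop
  endfacet
  facet normal 0.0000 0.0000 -1.0000
    outer loop
      vertex 0.00 28.32 0.00
      vertex 16.74 28.32 0.00
      vertex 0.00 0.00 0.00
    endloop
  endfacet
  facet normal 0.0000 -1.0000 0.0000
    outer loop
      vertex 0.00 0.00 0.00
      vertex 16.74 0.00 0.00
      vertex 16.74 0.00 9.64
    endloop
  endfacet
  facet normal 0.0000 -1.0000 0.0000
    outer loop
      vertex 0.00 0.00 0.00
      vertex 16.74 0.00 9.64
      vertex 0.00 0.00 9.64
    endloop
  endfacet
  facet normal 0.0000 0.3222 0.9467
    outer loop
      vertex 0.00 0.00 9.64
      vertex 16.74 0.00 9.64
      vertex 16.74 28.32 0.00
    endloop
  endfacet
  facet normal 0.0000 0.3222 0.9467
    outer loop
      vertex 0.00 0.00 9.64
      vertex 16.74 28.32 0.00
      vertex 0.00 28.32 0.00
    endloop
  endfacet
  facet normal -1.0000 0.0000 0.0000
    outer loop
      vertex 0.00 0.00 9.64
      vertex 0.00 28.32 0.00
      vertex 0.00 0.00 0.00
    endloop
  endfacet
  facet normal 1.0000 0.0000 0.0000
    outer loop
      vertex 16.74 0.00 0.00
      vertex 16.74 28.32 0.00
      vertex 16.74 0.00 9.64
    endloop
  endfacet
endsolid part

The G0 Z moves step by Δz≈1.21 mm. The G1 loops shrink linearly with z, so the solid tapers from its base footprint up to z≈9.64. Closing with a flat bottom cap and the tapered top and triangulating gives 8 facets — a wedge (ramp): 16.7 × 28.3 mm base, rising to 9.64 mm along the y=0 edge and sloping linearly to z=0 at y=28.3.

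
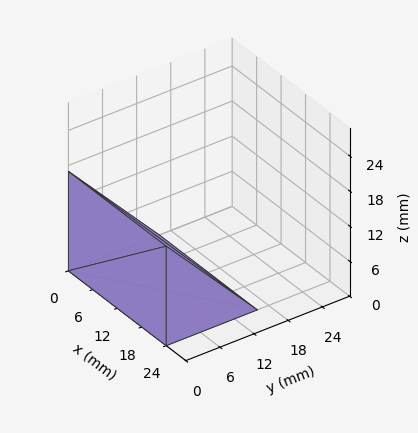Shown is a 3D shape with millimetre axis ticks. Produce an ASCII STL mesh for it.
Reading the render: the shape is a wedge (ramp): 24 × 16 mm base, rising to 17 mm along the y=0 edge and sloping linearly to z=0 at y=16 (dimensions read to the nearest mm from the axis ticks). For the STL, each face is triangulated and given an outward normal.

solid part
  facet normal 0.0000 0.0000 -1.0000
    outer loop
      vertex 24.00 16.00 0.00
      vertex 24.00 0.00 0.00
      vertex 0.00 0.00 0.00
    endloop
  endfacet
  facet normal 0.0000 0.0000 -1.0000
    outer loop
      vertex 0.00 16.00 0.00
      vertex 24.00 16.00 0.00
      vertex 0.00 0.00 0.00
    endloop
  endfacet
  facet normal 0.0000 -1.0000 0.0000
    outer loop
      vertex 0.00 0.00 0.00
      vertex 24.00 0.00 0.00
      vertex 24.00 0.00 17.00
    endloop
  endfacet
  facet normal 0.0000 -1.0000 0.0000
    outer loop
      vertex 0.00 0.00 0.00
      vertex 24.00 0.00 17.00
      vertex 0.00 0.00 17.00
    endloop
  endfacet
  facet normal 0.0000 0.7282 0.6854
    outer loop
      vertex 0.00 0.00 17.00
      vertex 24.00 0.00 17.00
      vertex 24.00 16.00 0.00
    endloop
  endfacet
  facet normal 0.0000 0.7282 0.6854
    outer loop
      vertex 0.00 0.00 17.00
      vertex 24.00 16.00 0.00
      vertex 0.00 16.00 0.00
    endloop
  endfacet
  facet normal -1.0000 0.0000 0.0000
    outer loop
      vertex 0.00 0.00 17.00
      vertex 0.00 16.00 0.00
      vertex 0.00 0.00 0.00
    endloop
  endfacet
  facet normal 1.0000 0.0000 0.0000
    outer loop
      vertex 24.00 0.00 0.00
      vertex 24.00 16.00 0.00
      vertex 24.00 0.00 17.00
    endloop
  endfacet
endsolid part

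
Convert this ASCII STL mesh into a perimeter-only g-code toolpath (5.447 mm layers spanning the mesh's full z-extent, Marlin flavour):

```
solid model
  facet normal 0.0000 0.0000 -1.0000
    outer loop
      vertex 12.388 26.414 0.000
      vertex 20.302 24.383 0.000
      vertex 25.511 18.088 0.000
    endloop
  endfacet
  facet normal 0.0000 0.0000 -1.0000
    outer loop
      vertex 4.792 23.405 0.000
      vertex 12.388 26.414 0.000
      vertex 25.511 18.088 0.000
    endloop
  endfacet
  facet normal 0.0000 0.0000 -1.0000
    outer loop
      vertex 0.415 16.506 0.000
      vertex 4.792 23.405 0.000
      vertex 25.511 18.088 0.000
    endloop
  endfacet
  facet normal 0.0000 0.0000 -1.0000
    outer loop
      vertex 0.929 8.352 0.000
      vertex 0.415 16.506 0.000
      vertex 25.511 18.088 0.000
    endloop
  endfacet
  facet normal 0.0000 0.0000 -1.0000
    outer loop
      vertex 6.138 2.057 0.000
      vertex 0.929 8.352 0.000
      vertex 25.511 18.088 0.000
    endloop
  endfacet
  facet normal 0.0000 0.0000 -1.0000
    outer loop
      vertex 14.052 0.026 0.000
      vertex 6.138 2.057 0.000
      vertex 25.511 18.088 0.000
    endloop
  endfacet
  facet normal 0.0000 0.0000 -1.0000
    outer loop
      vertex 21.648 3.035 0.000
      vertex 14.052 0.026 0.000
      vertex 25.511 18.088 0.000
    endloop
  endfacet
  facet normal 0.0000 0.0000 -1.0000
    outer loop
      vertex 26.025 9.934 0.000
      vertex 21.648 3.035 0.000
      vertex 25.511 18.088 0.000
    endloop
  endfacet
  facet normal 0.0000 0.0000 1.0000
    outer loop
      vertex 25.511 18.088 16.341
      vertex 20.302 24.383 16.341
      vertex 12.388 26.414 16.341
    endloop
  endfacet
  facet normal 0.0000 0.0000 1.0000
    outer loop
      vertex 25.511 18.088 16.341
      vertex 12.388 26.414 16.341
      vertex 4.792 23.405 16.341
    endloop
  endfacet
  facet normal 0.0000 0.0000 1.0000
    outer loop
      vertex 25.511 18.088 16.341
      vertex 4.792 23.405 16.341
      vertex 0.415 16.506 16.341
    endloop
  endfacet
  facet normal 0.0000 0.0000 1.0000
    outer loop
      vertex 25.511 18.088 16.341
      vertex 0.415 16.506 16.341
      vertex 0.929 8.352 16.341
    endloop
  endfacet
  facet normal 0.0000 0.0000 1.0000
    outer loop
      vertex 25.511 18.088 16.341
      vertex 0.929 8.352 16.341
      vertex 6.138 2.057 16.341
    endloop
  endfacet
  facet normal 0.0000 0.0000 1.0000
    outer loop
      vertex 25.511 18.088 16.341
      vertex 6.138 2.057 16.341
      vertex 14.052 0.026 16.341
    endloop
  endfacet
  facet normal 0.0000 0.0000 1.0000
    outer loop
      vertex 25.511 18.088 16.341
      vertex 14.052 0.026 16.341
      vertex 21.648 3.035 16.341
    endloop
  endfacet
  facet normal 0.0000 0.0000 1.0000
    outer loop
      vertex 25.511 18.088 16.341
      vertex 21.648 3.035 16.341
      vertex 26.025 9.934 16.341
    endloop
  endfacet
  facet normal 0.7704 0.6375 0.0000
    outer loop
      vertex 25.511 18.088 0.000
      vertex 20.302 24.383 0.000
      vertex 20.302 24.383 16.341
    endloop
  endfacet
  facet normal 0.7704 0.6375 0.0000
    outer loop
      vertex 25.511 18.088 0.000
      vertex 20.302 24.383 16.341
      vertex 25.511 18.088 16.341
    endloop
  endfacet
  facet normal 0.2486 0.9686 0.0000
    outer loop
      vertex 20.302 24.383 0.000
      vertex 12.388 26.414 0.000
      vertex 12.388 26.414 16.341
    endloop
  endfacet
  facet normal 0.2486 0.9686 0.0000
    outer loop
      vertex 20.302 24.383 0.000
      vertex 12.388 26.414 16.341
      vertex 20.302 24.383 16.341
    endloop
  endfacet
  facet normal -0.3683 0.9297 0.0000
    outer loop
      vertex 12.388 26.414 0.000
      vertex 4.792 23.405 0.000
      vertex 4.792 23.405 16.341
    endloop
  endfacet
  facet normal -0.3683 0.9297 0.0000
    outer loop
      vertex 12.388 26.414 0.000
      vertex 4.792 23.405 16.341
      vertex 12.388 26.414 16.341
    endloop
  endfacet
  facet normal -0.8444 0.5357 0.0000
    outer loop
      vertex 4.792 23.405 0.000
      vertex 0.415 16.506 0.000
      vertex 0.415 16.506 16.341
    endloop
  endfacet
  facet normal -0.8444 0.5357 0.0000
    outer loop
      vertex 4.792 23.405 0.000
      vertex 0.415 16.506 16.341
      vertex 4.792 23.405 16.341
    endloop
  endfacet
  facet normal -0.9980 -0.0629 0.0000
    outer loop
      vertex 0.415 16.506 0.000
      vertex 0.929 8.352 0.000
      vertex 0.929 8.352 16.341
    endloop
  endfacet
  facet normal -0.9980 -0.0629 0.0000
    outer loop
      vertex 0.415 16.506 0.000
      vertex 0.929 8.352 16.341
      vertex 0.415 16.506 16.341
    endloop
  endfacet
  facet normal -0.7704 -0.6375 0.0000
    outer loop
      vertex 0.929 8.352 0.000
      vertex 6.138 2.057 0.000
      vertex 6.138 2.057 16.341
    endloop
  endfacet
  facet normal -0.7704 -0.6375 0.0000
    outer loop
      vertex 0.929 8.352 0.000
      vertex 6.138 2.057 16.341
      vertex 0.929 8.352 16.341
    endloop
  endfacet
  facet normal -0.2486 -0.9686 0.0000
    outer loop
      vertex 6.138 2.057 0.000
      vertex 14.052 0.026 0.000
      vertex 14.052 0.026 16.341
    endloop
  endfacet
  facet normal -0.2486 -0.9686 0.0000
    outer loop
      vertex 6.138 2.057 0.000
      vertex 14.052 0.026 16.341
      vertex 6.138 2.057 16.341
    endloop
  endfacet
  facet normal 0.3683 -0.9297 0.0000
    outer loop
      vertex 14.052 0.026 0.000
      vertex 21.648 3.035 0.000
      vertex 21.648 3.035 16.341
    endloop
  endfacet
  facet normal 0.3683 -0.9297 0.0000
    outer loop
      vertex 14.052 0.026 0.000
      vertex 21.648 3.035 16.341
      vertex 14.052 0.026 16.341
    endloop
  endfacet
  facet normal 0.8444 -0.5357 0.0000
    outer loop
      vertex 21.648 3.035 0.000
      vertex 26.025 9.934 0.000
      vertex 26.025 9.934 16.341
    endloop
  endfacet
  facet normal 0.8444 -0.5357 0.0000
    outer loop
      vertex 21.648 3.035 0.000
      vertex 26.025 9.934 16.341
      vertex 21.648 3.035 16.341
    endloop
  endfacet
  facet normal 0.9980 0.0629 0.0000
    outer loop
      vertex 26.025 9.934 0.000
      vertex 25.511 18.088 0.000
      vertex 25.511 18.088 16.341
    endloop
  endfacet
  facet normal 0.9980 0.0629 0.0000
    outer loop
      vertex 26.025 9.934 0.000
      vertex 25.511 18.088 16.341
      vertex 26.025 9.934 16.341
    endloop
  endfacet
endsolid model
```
; perimeter-only toolpath
G21 ; units = mm
G90 ; absolute positioning
G28 ; home
; layer 1
G0 Z5.447
G0 X25.511 Y18.088
G1 X20.302 Y24.383
G1 X12.388 Y26.414
G1 X4.792 Y23.405
G1 X0.415 Y16.506
G1 X0.929 Y8.352
G1 X6.138 Y2.057
G1 X14.052 Y0.026
G1 X21.648 Y3.035
G1 X26.025 Y9.934
G1 X25.511 Y18.088
; layer 2
G0 Z10.894
G0 X25.511 Y18.088
G1 X20.302 Y24.383
G1 X12.388 Y26.414
G1 X4.792 Y23.405
G1 X0.415 Y16.506
G1 X0.929 Y8.352
G1 X6.138 Y2.057
G1 X14.052 Y0.026
G1 X21.648 Y3.035
G1 X26.025 Y9.934
G1 X25.511 Y18.088
; layer 3
G0 Z16.341
G0 X25.511 Y18.088
G1 X20.302 Y24.383
G1 X12.388 Y26.414
G1 X4.792 Y23.405
G1 X0.415 Y16.506
G1 X0.929 Y8.352
G1 X6.138 Y2.057
G1 X14.052 Y0.026
G1 X21.648 Y3.035
G1 X26.025 Y9.934
G1 X25.511 Y18.088
M2 ; end

The solid is a regular 10-sided prism (a cylinder approximated with 10 flat sides), circumscribed radius ≈ 13.2 mm, height ≈ 16.3 mm. Slicing at Δz = 5.447 mm — 3 equal slices spanning the solid's height, so layer i sits at z = i·h/3 — gives 3 non-empty perimeters. Each is a 10-segment closed polygon; G0 lifts to the layer z and rapids to the start vertex, then G1 traces the edges.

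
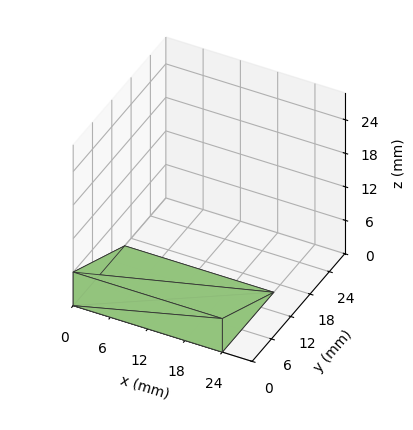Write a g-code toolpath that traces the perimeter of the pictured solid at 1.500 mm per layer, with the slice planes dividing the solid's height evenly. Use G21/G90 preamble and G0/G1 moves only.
Reading the render: the shape is a wedge (ramp): 24 × 16 mm base, rising to 6 mm along the y=0 edge and sloping linearly to z=0 at y=16 (dimensions read to the nearest mm from the axis ticks). For the g-code, the solid's height is divided into equal slices at the stated Δz and each level perimeter traced with G1 moves after a G0 lift.

; perimeter-only toolpath
G21 ; units = mm
G90 ; absolute positioning
G28 ; home
; layer 1
G0 Z1.500
G0 X0.000 Y0.000
G1 X24.000 Y0.000
G1 X24.000 Y12.000
G1 X0.000 Y12.000
G1 X0.000 Y0.000
; layer 2
G0 Z3.000
G0 X0.000 Y0.000
G1 X24.000 Y0.000
G1 X24.000 Y8.000
G1 X0.000 Y8.000
G1 X0.000 Y0.000
; layer 3
G0 Z4.500
G0 X0.000 Y0.000
G1 X24.000 Y0.000
G1 X24.000 Y4.000
G1 X0.000 Y4.000
G1 X0.000 Y0.000
M2 ; end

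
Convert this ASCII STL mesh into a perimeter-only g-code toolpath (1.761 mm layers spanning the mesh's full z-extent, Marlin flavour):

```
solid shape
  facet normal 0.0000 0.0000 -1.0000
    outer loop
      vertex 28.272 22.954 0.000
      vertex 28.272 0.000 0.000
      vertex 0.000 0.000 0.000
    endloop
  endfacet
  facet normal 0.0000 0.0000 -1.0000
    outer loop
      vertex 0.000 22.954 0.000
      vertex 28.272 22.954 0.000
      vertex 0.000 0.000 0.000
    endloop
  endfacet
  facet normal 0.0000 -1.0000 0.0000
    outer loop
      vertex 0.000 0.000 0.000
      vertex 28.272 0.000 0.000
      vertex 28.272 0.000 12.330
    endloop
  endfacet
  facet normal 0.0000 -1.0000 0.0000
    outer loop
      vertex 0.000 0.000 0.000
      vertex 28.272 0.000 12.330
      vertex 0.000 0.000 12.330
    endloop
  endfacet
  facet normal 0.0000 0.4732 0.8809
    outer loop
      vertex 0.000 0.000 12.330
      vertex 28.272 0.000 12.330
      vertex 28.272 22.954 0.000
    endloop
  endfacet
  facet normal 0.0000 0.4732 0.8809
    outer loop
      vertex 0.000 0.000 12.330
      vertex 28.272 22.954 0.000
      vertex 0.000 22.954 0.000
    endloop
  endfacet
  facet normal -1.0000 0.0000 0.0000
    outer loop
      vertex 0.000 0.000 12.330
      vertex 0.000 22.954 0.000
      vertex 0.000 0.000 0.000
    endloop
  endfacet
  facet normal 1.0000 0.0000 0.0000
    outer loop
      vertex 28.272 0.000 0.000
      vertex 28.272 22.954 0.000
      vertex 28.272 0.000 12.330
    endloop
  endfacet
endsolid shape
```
; perimeter-only toolpath
G21 ; units = mm
G90 ; absolute positioning
G28 ; home
; layer 1
G0 Z1.761
G0 X0.000 Y0.000
G1 X28.272 Y0.000
G1 X28.272 Y19.675
G1 X0.000 Y19.675
G1 X0.000 Y0.000
; layer 2
G0 Z3.523
G0 X0.000 Y0.000
G1 X28.272 Y0.000
G1 X28.272 Y16.396
G1 X0.000 Y16.396
G1 X0.000 Y0.000
; layer 3
G0 Z5.284
G0 X0.000 Y0.000
G1 X28.272 Y0.000
G1 X28.272 Y13.117
G1 X0.000 Y13.117
G1 X0.000 Y0.000
; layer 4
G0 Z7.046
G0 X0.000 Y0.000
G1 X28.272 Y0.000
G1 X28.272 Y9.837
G1 X0.000 Y9.837
G1 X0.000 Y0.000
; layer 5
G0 Z8.807
G0 X0.000 Y0.000
G1 X28.272 Y0.000
G1 X28.272 Y6.558
G1 X0.000 Y6.558
G1 X0.000 Y0.000
; layer 6
G0 Z10.569
G0 X0.000 Y0.000
G1 X28.272 Y0.000
G1 X28.272 Y3.279
G1 X0.000 Y3.279
G1 X0.000 Y0.000
M2 ; end

The solid is a wedge (ramp): 28.3 × 23 mm base, rising to 12.3 mm along the y=0 edge and sloping linearly to z=0 at y=23. Slicing at Δz = 1.761 mm — 7 equal slices spanning the solid's height, so layer i sits at z = i·h/7 — gives 6 non-empty perimeters. Each is a 4-segment closed polygon; G0 lifts to the layer z and rapids to the start vertex, then G1 traces the edges. The cross-section shrinks linearly with z (the slice at the apex is degenerate and omitted).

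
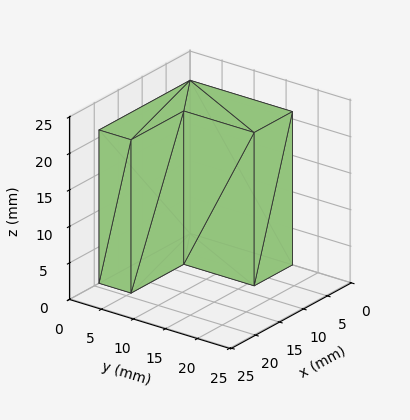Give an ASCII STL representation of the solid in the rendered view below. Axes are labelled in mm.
Reading the render: the shape is an L-shaped prism: outer 19 × 16 mm, arm thicknesses ≈ 5 mm (horizontal) and 8 mm (vertical), extruded 21 mm in z (dimensions read to the nearest mm from the axis ticks). For the STL, each face is triangulated and given an outward normal.

solid part
  facet normal 0.0000 0.0000 -1.0000
    outer loop
      vertex 19.0 5.0 0.0
      vertex 19.0 0.0 0.0
      vertex 0.0 0.0 0.0
    endloop
  endfacet
  facet normal 0.0000 0.0000 -1.0000
    outer loop
      vertex 8.0 5.0 0.0
      vertex 19.0 5.0 0.0
      vertex 0.0 0.0 0.0
    endloop
  endfacet
  facet normal 0.0000 0.0000 -1.0000
    outer loop
      vertex 8.0 16.0 0.0
      vertex 8.0 5.0 0.0
      vertex 0.0 0.0 0.0
    endloop
  endfacet
  facet normal 0.0000 0.0000 -1.0000
    outer loop
      vertex 0.0 16.0 0.0
      vertex 8.0 16.0 0.0
      vertex 0.0 0.0 0.0
    endloop
  endfacet
  facet normal 0.0000 0.0000 1.0000
    outer loop
      vertex 0.0 0.0 21.0
      vertex 19.0 0.0 21.0
      vertex 19.0 5.0 21.0
    endloop
  endfacet
  facet normal 0.0000 0.0000 1.0000
    outer loop
      vertex 0.0 0.0 21.0
      vertex 19.0 5.0 21.0
      vertex 8.0 5.0 21.0
    endloop
  endfacet
  facet normal 0.0000 0.0000 1.0000
    outer loop
      vertex 0.0 0.0 21.0
      vertex 8.0 5.0 21.0
      vertex 8.0 16.0 21.0
    endloop
  endfacet
  facet normal 0.0000 0.0000 1.0000
    outer loop
      vertex 0.0 0.0 21.0
      vertex 8.0 16.0 21.0
      vertex 0.0 16.0 21.0
    endloop
  endfacet
  facet normal 0.0000 -1.0000 0.0000
    outer loop
      vertex 0.0 0.0 0.0
      vertex 19.0 0.0 0.0
      vertex 19.0 0.0 21.0
    endloop
  endfacet
  facet normal 0.0000 -1.0000 0.0000
    outer loop
      vertex 0.0 0.0 0.0
      vertex 19.0 0.0 21.0
      vertex 0.0 0.0 21.0
    endloop
  endfacet
  facet normal 1.0000 0.0000 0.0000
    outer loop
      vertex 19.0 0.0 0.0
      vertex 19.0 5.0 0.0
      vertex 19.0 5.0 21.0
    endloop
  endfacet
  facet normal 1.0000 0.0000 0.0000
    outer loop
      vertex 19.0 0.0 0.0
      vertex 19.0 5.0 21.0
      vertex 19.0 0.0 21.0
    endloop
  endfacet
  facet normal 0.0000 1.0000 0.0000
    outer loop
      vertex 19.0 5.0 0.0
      vertex 8.0 5.0 0.0
      vertex 8.0 5.0 21.0
    endloop
  endfacet
  facet normal 0.0000 1.0000 0.0000
    outer loop
      vertex 19.0 5.0 0.0
      vertex 8.0 5.0 21.0
      vertex 19.0 5.0 21.0
    endloop
  endfacet
  facet normal 1.0000 0.0000 0.0000
    outer loop
      vertex 8.0 5.0 0.0
      vertex 8.0 16.0 0.0
      vertex 8.0 16.0 21.0
    endloop
  endfacet
  facet normal 1.0000 0.0000 0.0000
    outer loop
      vertex 8.0 5.0 0.0
      vertex 8.0 16.0 21.0
      vertex 8.0 5.0 21.0
    endloop
  endfacet
  facet normal 0.0000 1.0000 0.0000
    outer loop
      vertex 8.0 16.0 0.0
      vertex 0.0 16.0 0.0
      vertex 0.0 16.0 21.0
    endloop
  endfacet
  facet normal 0.0000 1.0000 0.0000
    outer loop
      vertex 8.0 16.0 0.0
      vertex 0.0 16.0 21.0
      vertex 8.0 16.0 21.0
    endloop
  endfacet
  facet normal -1.0000 0.0000 0.0000
    outer loop
      vertex 0.0 16.0 0.0
      vertex 0.0 0.0 0.0
      vertex 0.0 0.0 21.0
    endloop
  endfacet
  facet normal -1.0000 0.0000 0.0000
    outer loop
      vertex 0.0 16.0 0.0
      vertex 0.0 0.0 21.0
      vertex 0.0 16.0 21.0
    endloop
  endfacet
endsolid part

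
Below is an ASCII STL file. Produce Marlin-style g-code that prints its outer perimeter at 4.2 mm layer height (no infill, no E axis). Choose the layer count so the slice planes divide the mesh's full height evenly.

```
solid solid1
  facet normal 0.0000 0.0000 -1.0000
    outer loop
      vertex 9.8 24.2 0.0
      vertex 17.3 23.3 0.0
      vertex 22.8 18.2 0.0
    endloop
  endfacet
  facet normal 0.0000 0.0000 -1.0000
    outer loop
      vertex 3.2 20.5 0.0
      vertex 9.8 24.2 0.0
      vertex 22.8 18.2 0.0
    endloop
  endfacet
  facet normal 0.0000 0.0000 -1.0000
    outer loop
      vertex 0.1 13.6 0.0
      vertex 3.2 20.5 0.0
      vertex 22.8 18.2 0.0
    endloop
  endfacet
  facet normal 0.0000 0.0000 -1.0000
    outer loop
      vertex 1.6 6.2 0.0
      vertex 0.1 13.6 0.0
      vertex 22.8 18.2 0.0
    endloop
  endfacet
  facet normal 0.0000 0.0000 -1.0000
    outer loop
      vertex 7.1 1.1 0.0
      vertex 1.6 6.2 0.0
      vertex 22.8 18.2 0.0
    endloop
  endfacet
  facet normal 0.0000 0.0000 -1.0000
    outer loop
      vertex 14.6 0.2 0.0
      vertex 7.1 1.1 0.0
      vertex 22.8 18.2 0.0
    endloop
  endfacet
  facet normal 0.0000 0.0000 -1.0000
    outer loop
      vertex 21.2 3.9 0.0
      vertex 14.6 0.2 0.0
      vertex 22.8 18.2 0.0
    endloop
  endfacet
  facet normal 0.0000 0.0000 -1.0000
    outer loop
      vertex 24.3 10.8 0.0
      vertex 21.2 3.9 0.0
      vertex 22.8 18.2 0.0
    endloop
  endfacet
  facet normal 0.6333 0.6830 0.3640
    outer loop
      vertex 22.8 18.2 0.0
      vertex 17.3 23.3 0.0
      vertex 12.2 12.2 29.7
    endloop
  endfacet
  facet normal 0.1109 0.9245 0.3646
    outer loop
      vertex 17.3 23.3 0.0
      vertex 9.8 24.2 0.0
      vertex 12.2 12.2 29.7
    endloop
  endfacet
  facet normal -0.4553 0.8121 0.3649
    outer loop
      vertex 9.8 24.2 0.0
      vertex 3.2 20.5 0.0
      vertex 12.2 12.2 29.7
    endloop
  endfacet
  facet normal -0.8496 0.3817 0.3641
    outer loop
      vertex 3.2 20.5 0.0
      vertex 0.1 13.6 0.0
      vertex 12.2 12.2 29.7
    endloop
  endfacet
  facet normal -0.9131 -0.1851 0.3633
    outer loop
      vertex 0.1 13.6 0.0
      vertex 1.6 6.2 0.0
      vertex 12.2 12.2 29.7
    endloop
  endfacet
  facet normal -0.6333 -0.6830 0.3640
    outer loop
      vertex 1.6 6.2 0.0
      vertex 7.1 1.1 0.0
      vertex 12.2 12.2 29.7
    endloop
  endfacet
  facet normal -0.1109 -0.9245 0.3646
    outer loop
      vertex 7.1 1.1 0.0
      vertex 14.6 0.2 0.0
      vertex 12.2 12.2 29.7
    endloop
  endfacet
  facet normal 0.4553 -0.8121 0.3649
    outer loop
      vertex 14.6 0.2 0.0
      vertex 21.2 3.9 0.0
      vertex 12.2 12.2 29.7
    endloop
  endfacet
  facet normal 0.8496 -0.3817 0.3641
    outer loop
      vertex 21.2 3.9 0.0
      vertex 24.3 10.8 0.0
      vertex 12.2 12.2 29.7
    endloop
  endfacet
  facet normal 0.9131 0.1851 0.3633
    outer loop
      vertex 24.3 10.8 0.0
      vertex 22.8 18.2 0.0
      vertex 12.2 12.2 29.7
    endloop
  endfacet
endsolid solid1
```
; perimeter-only toolpath
G21 ; units = mm
G90 ; absolute positioning
G28 ; home
; layer 1
G0 Z4.2
G0 X21.3 Y17.3
G1 X16.6 Y21.7
G1 X10.1 Y22.5
G1 X4.5 Y19.3
G1 X1.8 Y13.4
G1 X3.1 Y7.1
G1 X7.8 Y2.7
G1 X14.3 Y1.9
G1 X19.9 Y5.1
G1 X22.6 Y11.0
G1 X21.3 Y17.3
; layer 2
G0 Z8.5
G0 X19.8 Y16.5
G1 X15.8 Y20.1
G1 X10.5 Y20.8
G1 X5.8 Y18.1
G1 X3.6 Y13.2
G1 X4.6 Y7.9
G1 X8.6 Y4.3
G1 X13.9 Y3.6
G1 X18.6 Y6.3
G1 X20.8 Y11.2
G1 X19.8 Y16.5
; layer 3
G0 Z12.7
G0 X18.3 Y15.6
G1 X15.1 Y18.5
G1 X10.8 Y19.1
G1 X7.1 Y16.9
G1 X5.3 Y13.0
G1 X6.1 Y8.8
G1 X9.3 Y5.9
G1 X13.6 Y5.3
G1 X17.3 Y7.5
G1 X19.1 Y11.4
G1 X18.3 Y15.6
; layer 4
G0 Z17.0
G0 X16.7 Y14.8
G1 X14.4 Y17.0
G1 X11.2 Y17.3
G1 X8.3 Y15.8
G1 X7.0 Y12.8
G1 X7.7 Y9.6
G1 X10.0 Y7.4
G1 X13.2 Y7.1
G1 X16.1 Y8.6
G1 X17.4 Y11.6
G1 X16.7 Y14.8
; layer 5
G0 Z21.2
G0 X15.2 Y13.9
G1 X13.7 Y15.4
G1 X11.5 Y15.6
G1 X9.6 Y14.6
G1 X8.7 Y12.6
G1 X9.2 Y10.5
G1 X10.7 Y9.0
G1 X12.9 Y8.8
G1 X14.8 Y9.8
G1 X15.7 Y11.8
G1 X15.2 Y13.9
; layer 6
G0 Z25.5
G0 X13.7 Y13.1
G1 X12.9 Y13.8
G1 X11.9 Y13.9
G1 X10.9 Y13.4
G1 X10.5 Y12.4
G1 X10.7 Y11.3
G1 X11.5 Y10.6
G1 X12.5 Y10.5
G1 X13.5 Y11.0
G1 X13.9 Y12.0
G1 X13.7 Y13.1
M2 ; end

The solid is a regular 10-sided pyramid, base circumscribed radius ≈ 12.2 mm, apex at z ≈ 29.7 mm. Slicing at Δz = 4.2 mm — 7 equal slices spanning the solid's height, so layer i sits at z = i·h/7 — gives 6 non-empty perimeters. Each is a 10-segment closed polygon; G0 lifts to the layer z and rapids to the start vertex, then G1 traces the edges. The cross-section shrinks linearly with z (the slice at the apex is degenerate and omitted).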